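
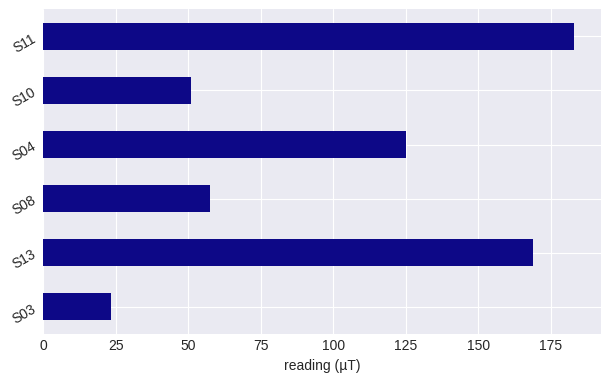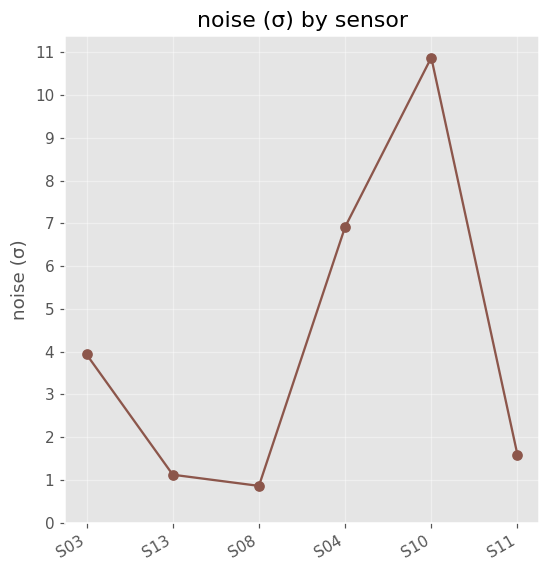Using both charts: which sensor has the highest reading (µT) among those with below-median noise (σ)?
S11

Chart 2 median noise (σ) ≈ 3; below-median sensors: S13, S08, S11. Among those, S11 has the highest reading (µT) (≈ 180).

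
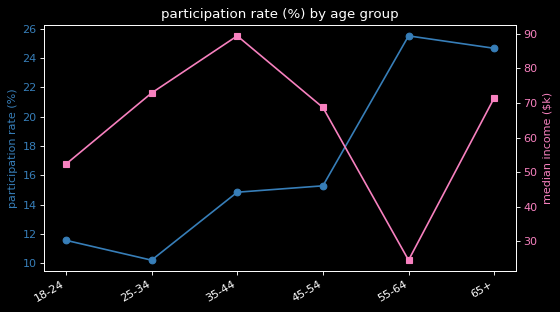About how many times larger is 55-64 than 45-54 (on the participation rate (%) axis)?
≈ 1.62×

55-64 ≈ 26, 45-54 ≈ 16; 26/16 ≈ 1.62.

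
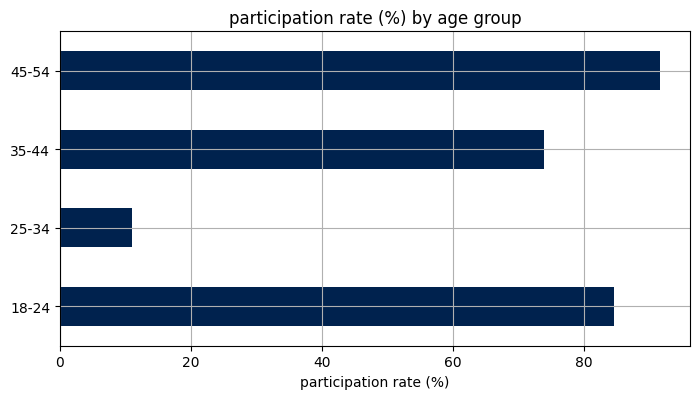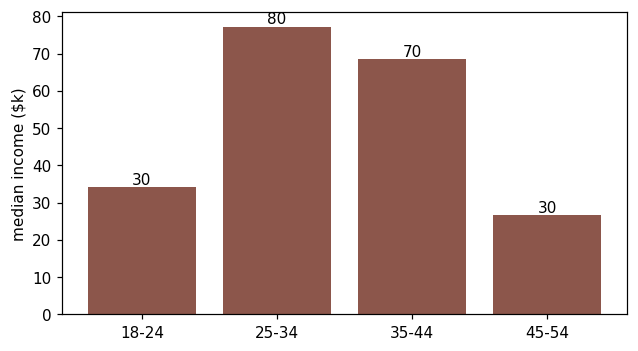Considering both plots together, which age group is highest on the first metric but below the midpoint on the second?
Chart 2 median median income ($k) ≈ 50; below-median age groups: 18-24, 45-54. Among those, 45-54 has the highest participation rate (%) (≈ 90).

45-54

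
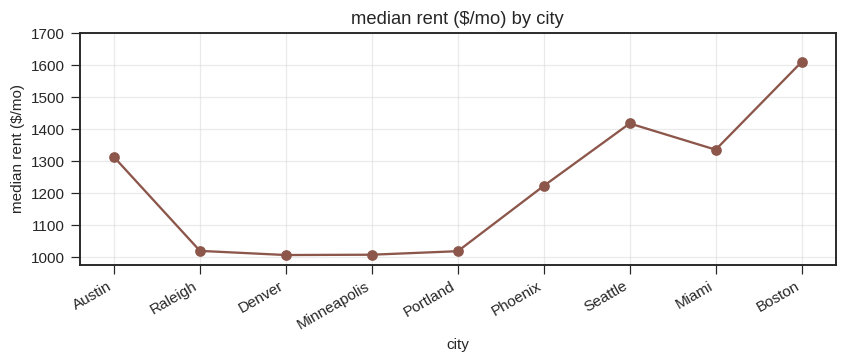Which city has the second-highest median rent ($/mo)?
Seattle

Top 3: Boston ≈ 1600, Seattle ≈ 1400, Miami ≈ 1300.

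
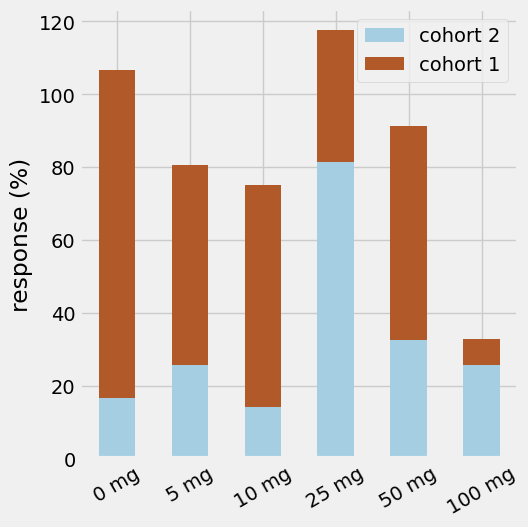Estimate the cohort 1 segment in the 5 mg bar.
≈ 50

cohort 1 top ≈ 80, bottom ≈ 30; segment ≈ 50.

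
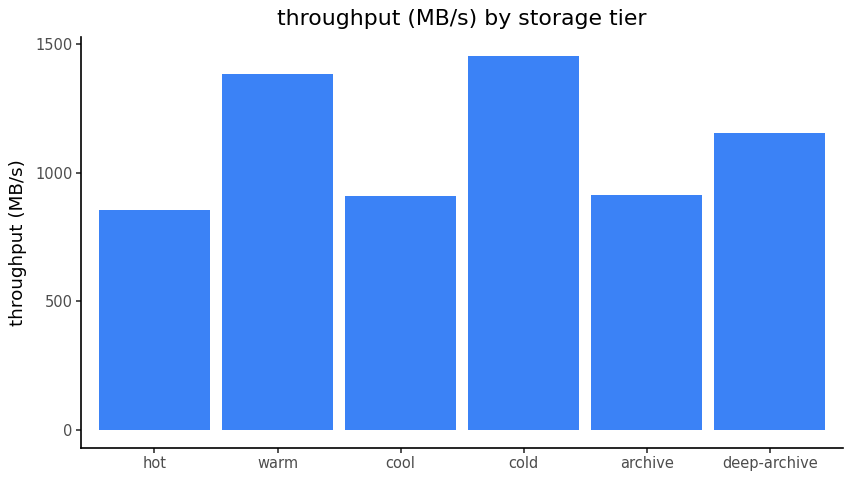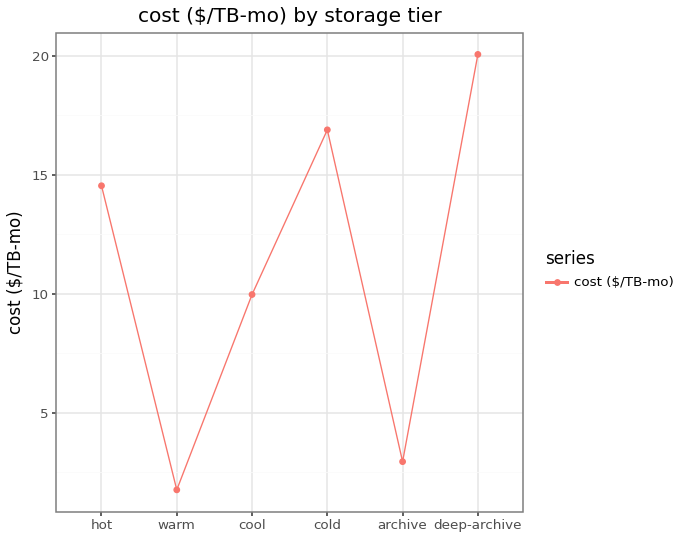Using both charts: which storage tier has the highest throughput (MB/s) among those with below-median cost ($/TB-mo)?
Chart 2 median cost ($/TB-mo) ≈ 12; below-median storage tiers: warm, cool, archive. Among those, warm has the highest throughput (MB/s) (≈ 1400).

warm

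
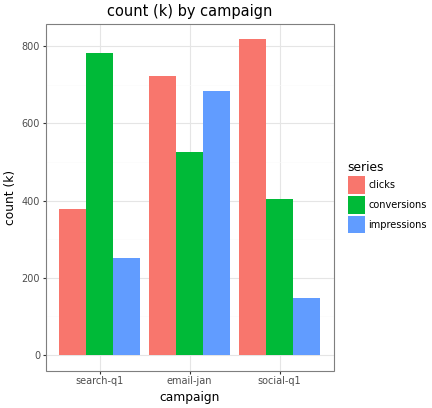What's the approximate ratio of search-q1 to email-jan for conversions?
search-q1 ≈ 800, email-jan ≈ 500; 800/500 ≈ 1.6.

≈ 1.6×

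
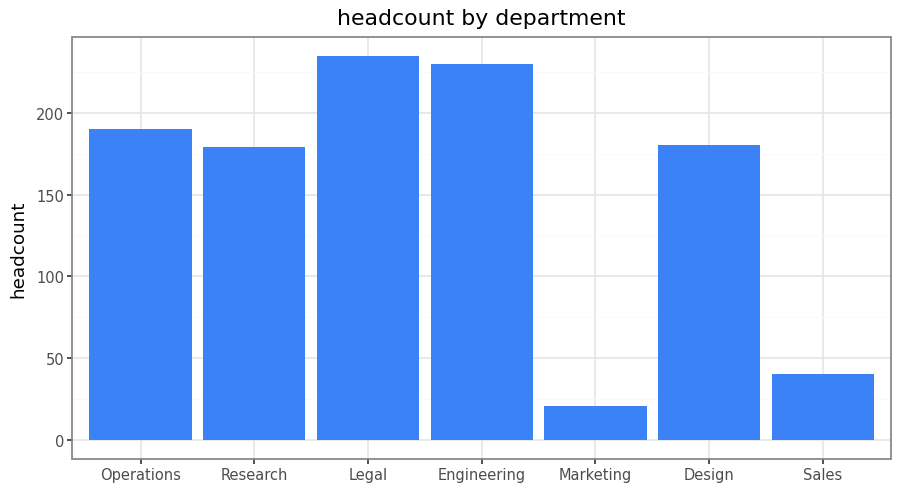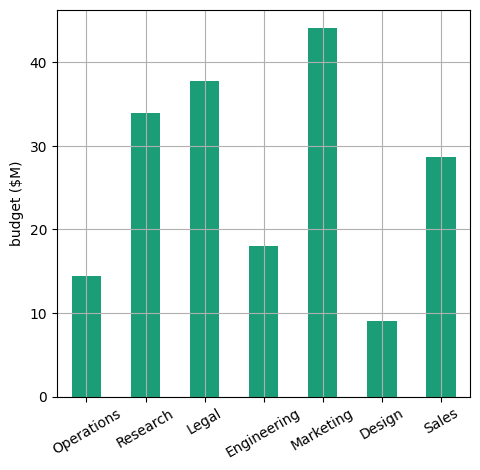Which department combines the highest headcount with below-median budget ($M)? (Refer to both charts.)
Chart 2 median budget ($M) ≈ 30; below-median departments: Operations, Engineering, Design. Among those, Engineering has the highest headcount (≈ 225).

Engineering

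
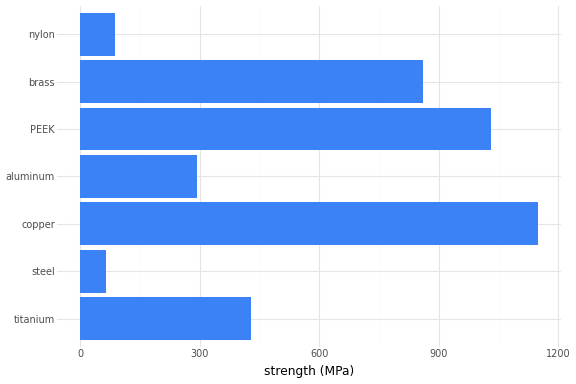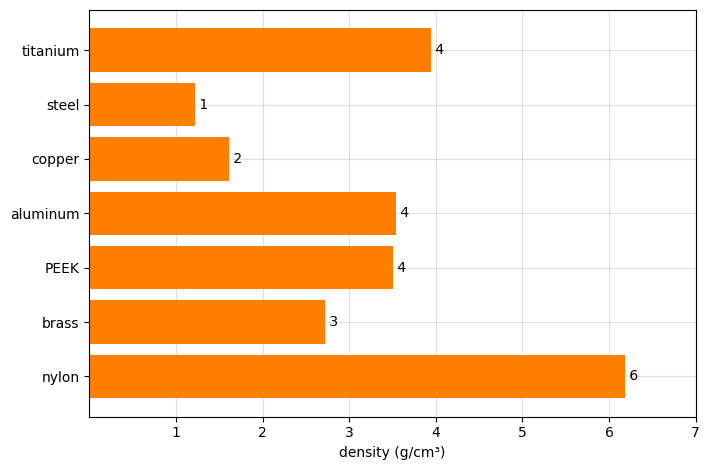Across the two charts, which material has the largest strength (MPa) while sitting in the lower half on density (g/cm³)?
Chart 2 median density (g/cm³) ≈ 4; below-median materials: steel, copper, brass. Among those, copper has the highest strength (MPa) (≈ 1200).

copper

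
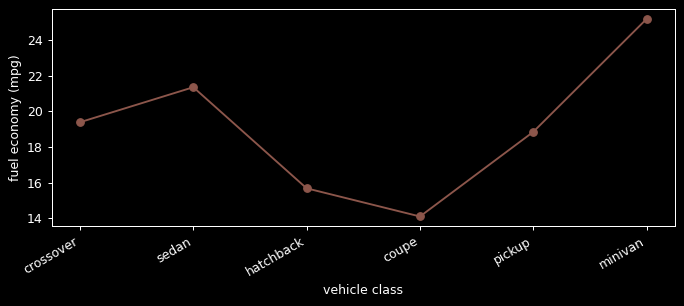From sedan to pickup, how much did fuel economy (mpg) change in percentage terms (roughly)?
≈ -9.5%

sedan ≈ 21, pickup ≈ 19; (19 − 21) / 21 ≈ -9.5%.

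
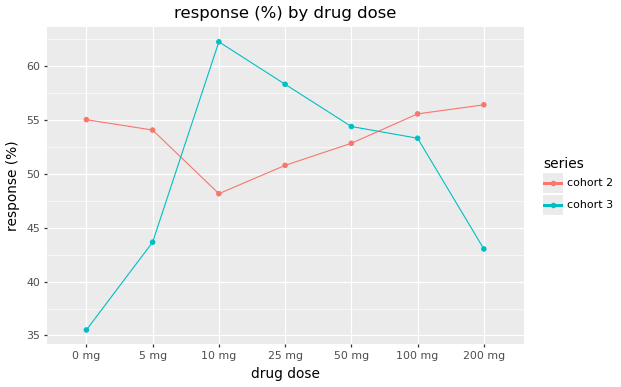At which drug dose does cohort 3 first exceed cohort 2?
10 mg

5 mg: cohort 3 ≈ 45 vs cohort 2 ≈ 55 (not yet); 10 mg: cohort 3 ≈ 60 vs cohort 2 ≈ 50 (first crossover).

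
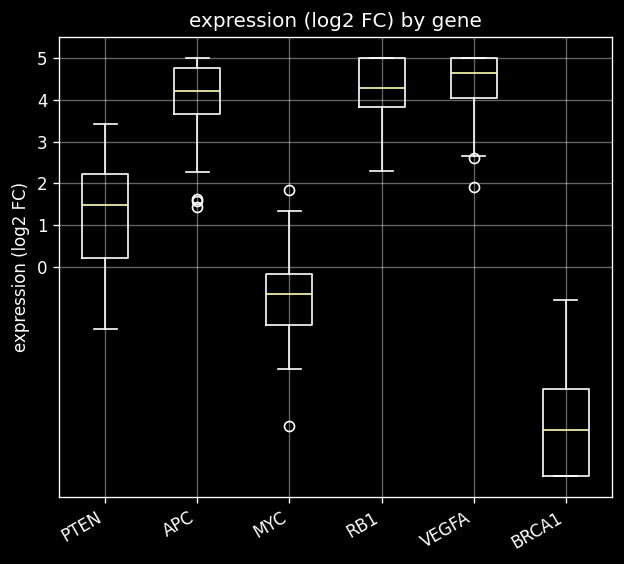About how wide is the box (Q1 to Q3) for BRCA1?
Q3 ≈ -3, Q1 ≈ -5; IQR ≈ 2.

≈ 2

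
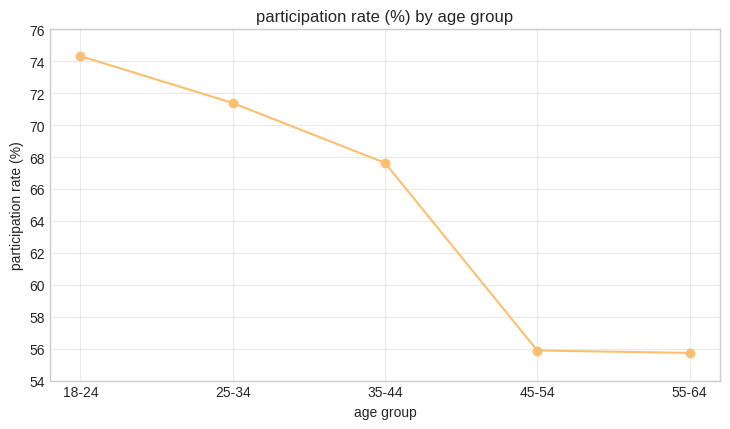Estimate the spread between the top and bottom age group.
Max 18-24 ≈ 74, min 55-64 ≈ 56; range ≈ 18.

≈ 18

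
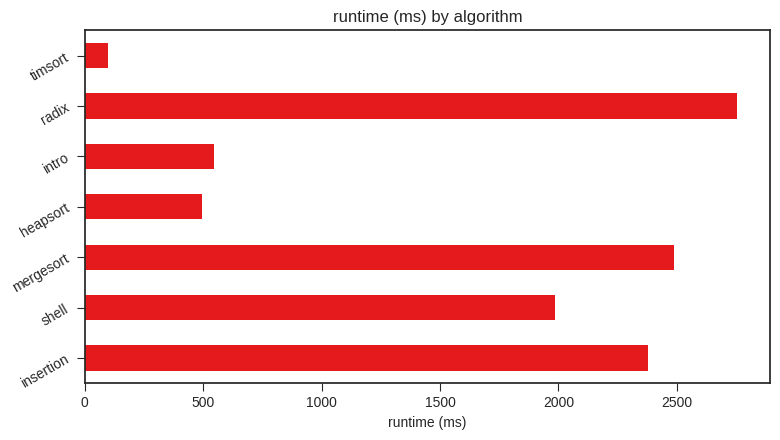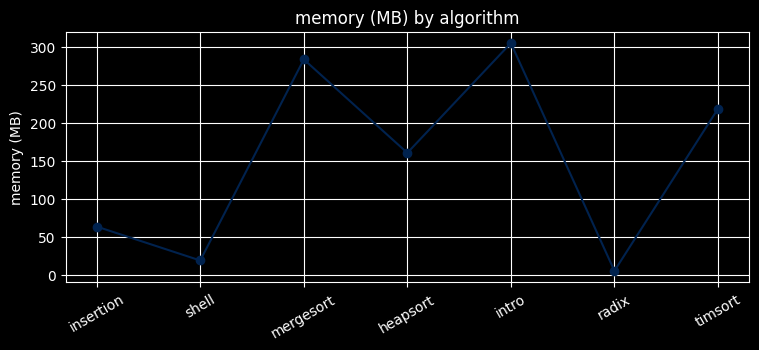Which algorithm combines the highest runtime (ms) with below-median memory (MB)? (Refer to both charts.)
Chart 2 median memory (MB) ≈ 150; below-median algorithms: insertion, shell, radix. Among those, radix has the highest runtime (ms) (≈ 3000).

radix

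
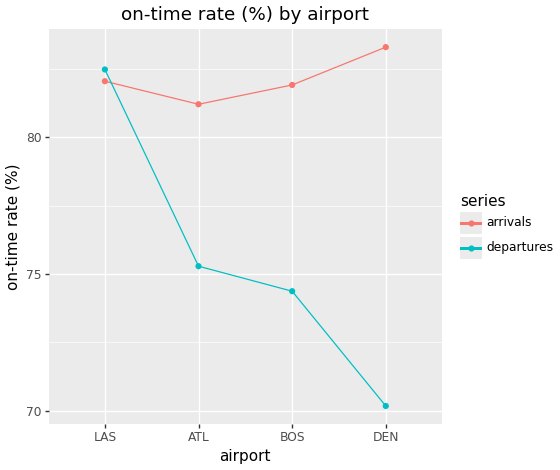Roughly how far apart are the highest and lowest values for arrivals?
Max DEN ≈ 84, min ATL ≈ 82; range ≈ 2.

≈ 2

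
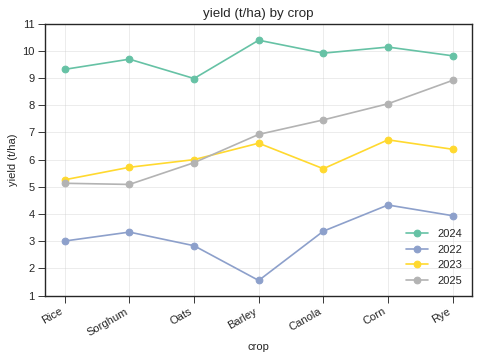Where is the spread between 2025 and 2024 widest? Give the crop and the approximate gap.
Sorghum, ≈ 5 t/ha

Sorghum: 2025 ≈ 5, 2024 ≈ 10 → gap ≈ 5. Next-largest (Rice) is only ≈ 4.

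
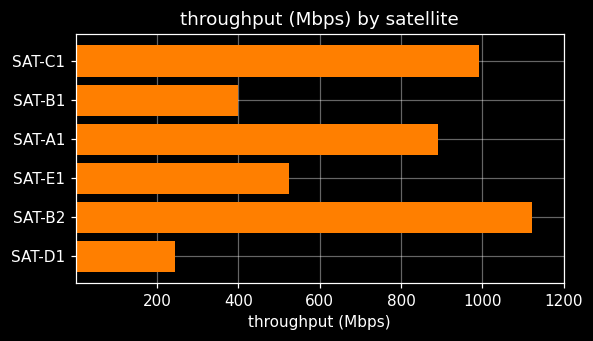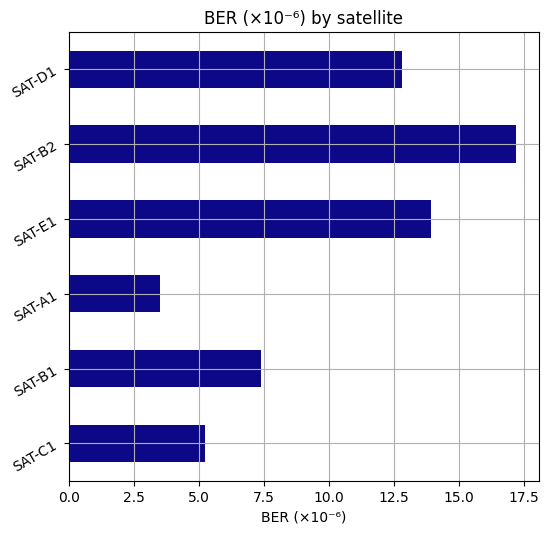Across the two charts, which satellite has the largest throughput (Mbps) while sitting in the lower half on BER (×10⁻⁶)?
SAT-C1

Chart 2 median BER (×10⁻⁶) ≈ 10; below-median satellites: SAT-C1, SAT-B1, SAT-A1. Among those, SAT-C1 has the highest throughput (Mbps) (≈ 1000).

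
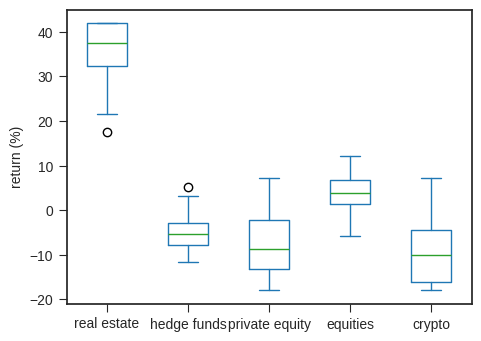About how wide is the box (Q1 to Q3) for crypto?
≈ 10

Q3 ≈ -5, Q1 ≈ -15; IQR ≈ 10.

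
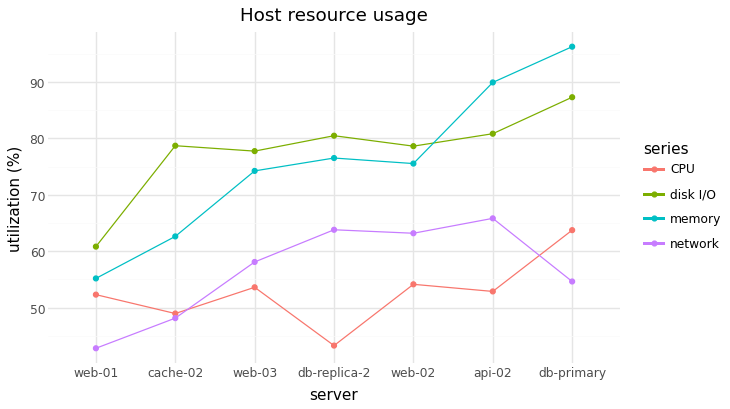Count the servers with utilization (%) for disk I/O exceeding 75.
Above 75: cache-02, web-03, db-replica-2, web-02, api-02, db-primary.

6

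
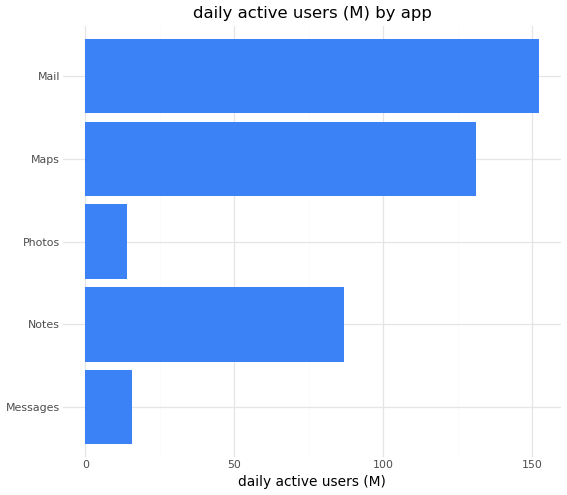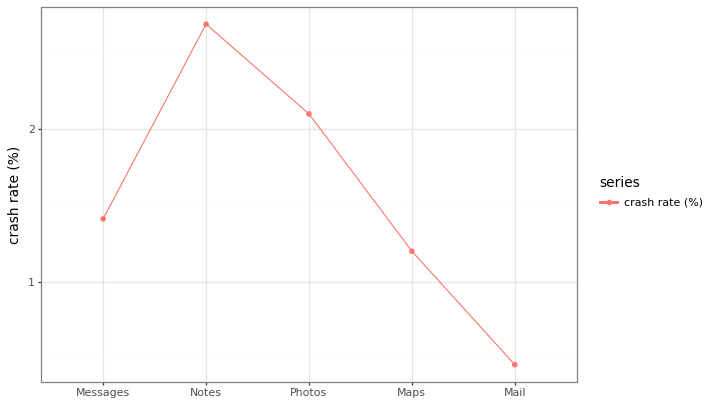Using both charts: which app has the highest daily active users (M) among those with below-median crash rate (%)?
Chart 2 median crash rate (%) ≈ 1.5; below-median apps: Maps, Mail. Among those, Mail has the highest daily active users (M) (≈ 160).

Mail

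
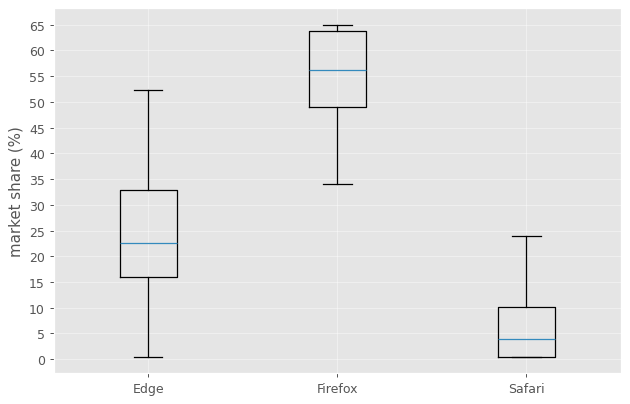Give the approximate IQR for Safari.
≈ 10

Q3 ≈ 10, Q1 ≈ 0; IQR ≈ 10.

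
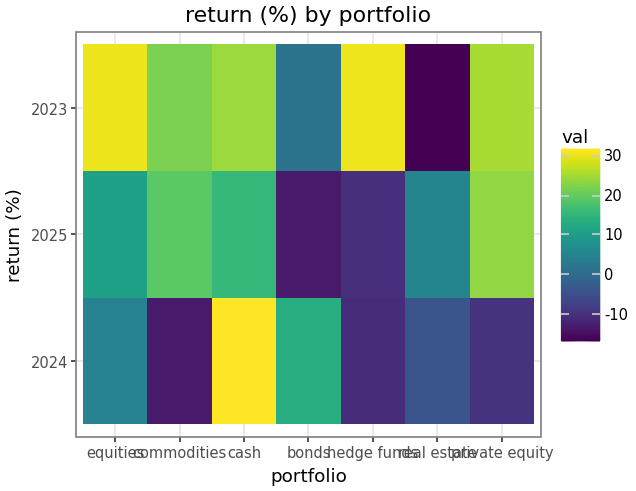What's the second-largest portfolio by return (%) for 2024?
Top 3 for 2024: cash ≈ 30, bonds ≈ 15, equities ≈ 5.

bonds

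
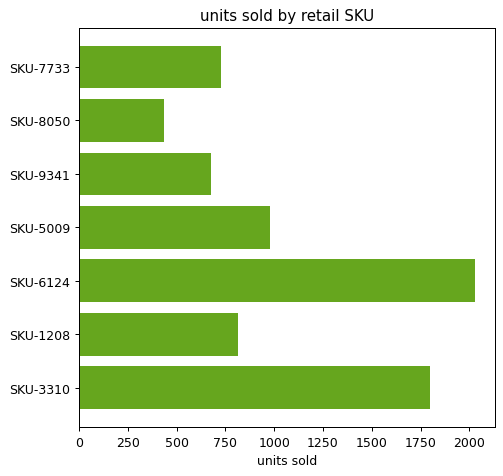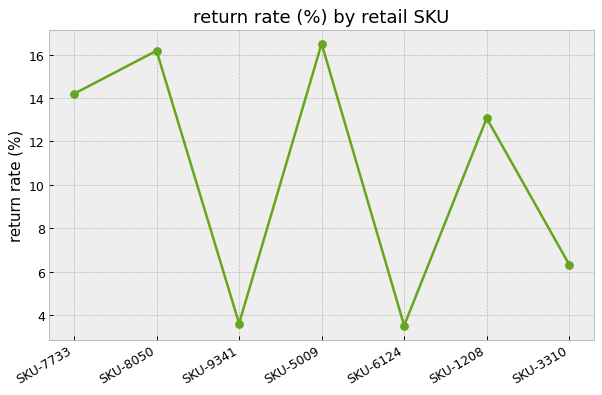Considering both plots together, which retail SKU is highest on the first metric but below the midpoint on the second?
Chart 2 median return rate (%) ≈ 14; below-median retail SKUs: SKU-9341, SKU-6124, SKU-3310. Among those, SKU-6124 has the highest units sold (≈ 2000).

SKU-6124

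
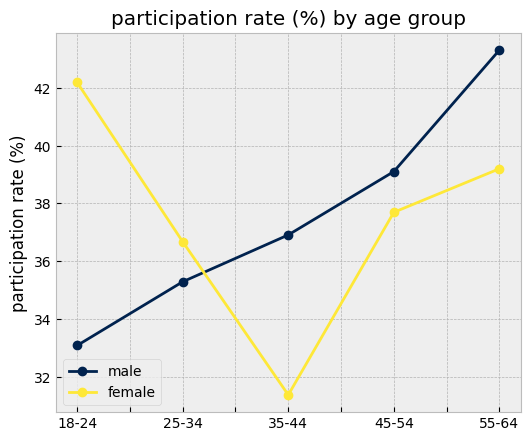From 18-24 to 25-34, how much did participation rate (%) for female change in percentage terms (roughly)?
18-24 ≈ 42, 25-34 ≈ 37; (37 − 42) / 42 ≈ -11.9%.

≈ -11.9%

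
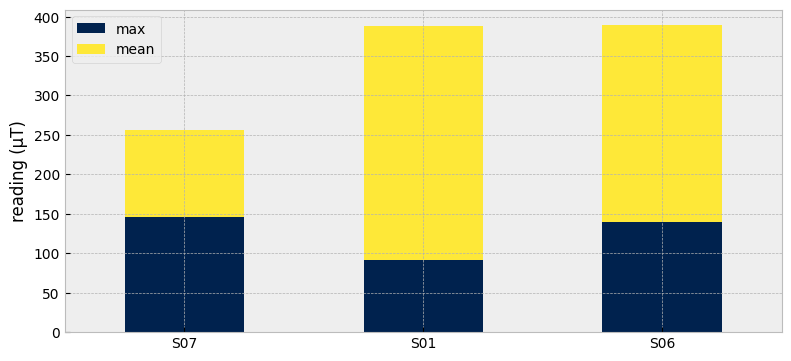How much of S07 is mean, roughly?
mean top ≈ 250, bottom ≈ 150; segment ≈ 100.

≈ 100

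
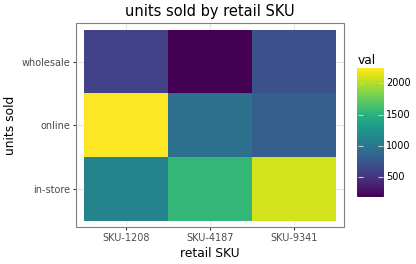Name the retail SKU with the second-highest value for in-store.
Top 3 for in-store: SKU-9341 ≈ 2000, SKU-4187 ≈ 1600, SKU-1208 ≈ 1200.

SKU-4187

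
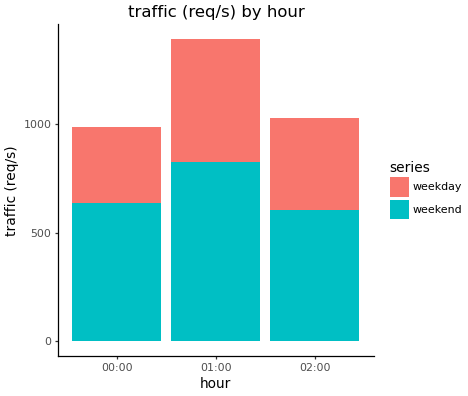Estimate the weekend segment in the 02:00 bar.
≈ 600

weekend top ≈ 600, bottom ≈ 0; segment ≈ 600.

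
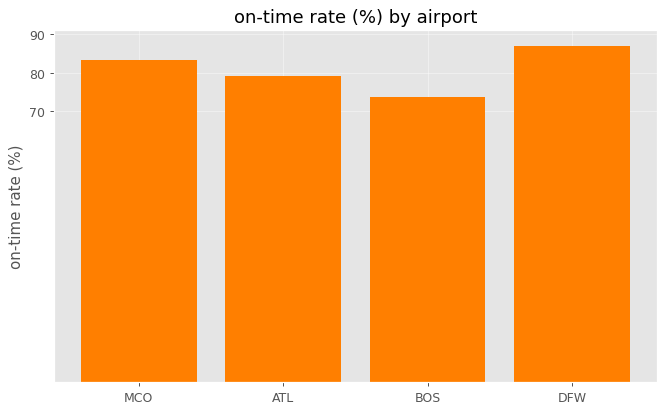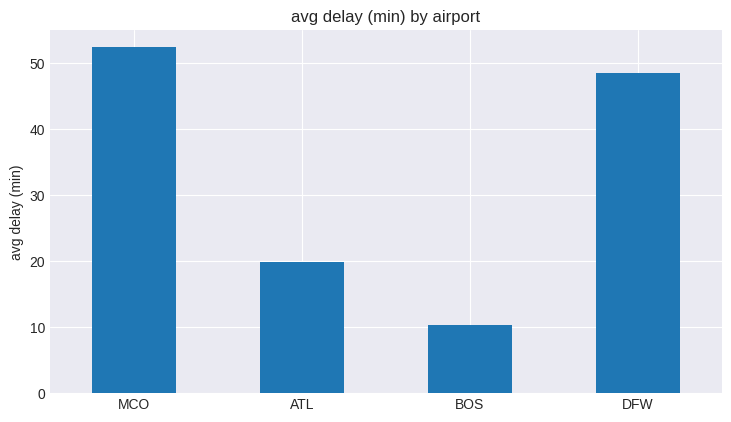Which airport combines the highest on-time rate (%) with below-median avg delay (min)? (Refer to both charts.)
Chart 2 median avg delay (min) ≈ 35; below-median airports: ATL, BOS. Among those, ATL has the highest on-time rate (%) (≈ 80).

ATL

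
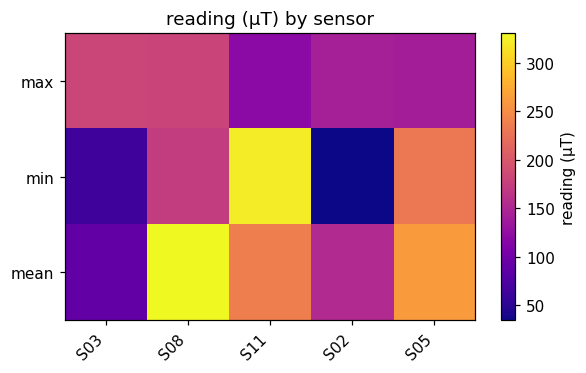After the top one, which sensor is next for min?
Top 3 for min: S11 ≈ 325, S05 ≈ 225, S08 ≈ 175.

S05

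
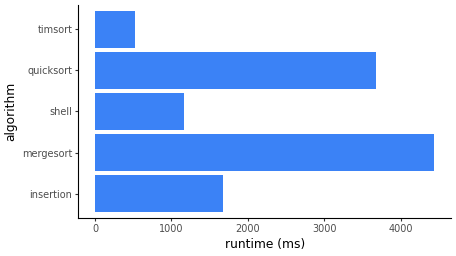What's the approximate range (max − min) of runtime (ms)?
Max mergesort ≈ 4500, min timsort ≈ 500; range ≈ 4000.

≈ 4000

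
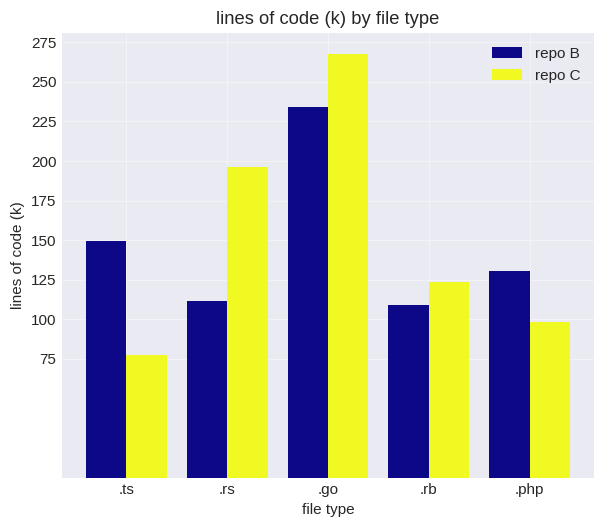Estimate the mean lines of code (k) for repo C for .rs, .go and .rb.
(200 + 275 + 125) / 3 ≈ 200.

≈ 200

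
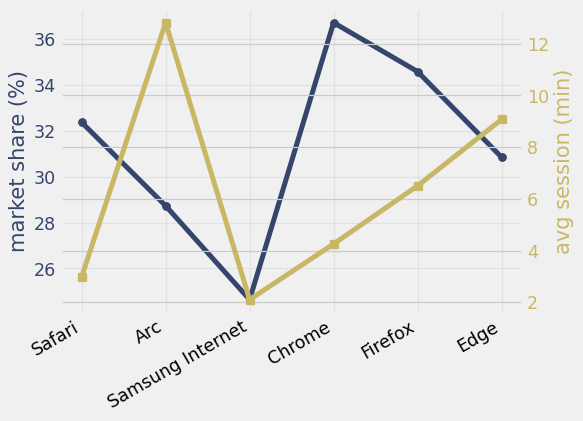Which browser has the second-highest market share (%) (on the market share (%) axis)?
Top 3 (on the market share (%) axis): Chrome ≈ 36, Firefox ≈ 34, Safari ≈ 32.

Firefox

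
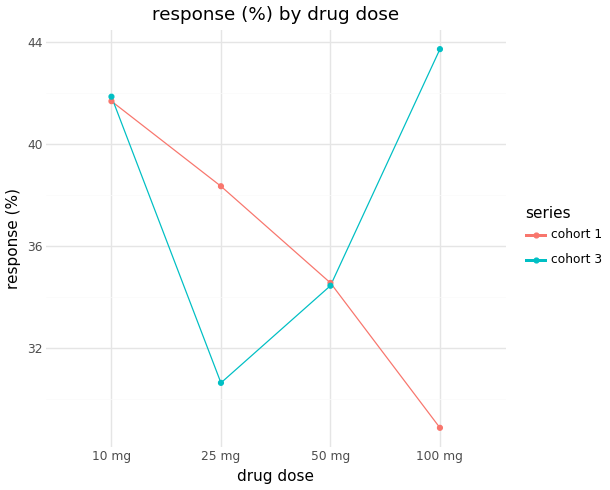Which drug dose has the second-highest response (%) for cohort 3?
10 mg

Top 3 for cohort 3: 100 mg ≈ 44, 10 mg ≈ 42, 50 mg ≈ 34.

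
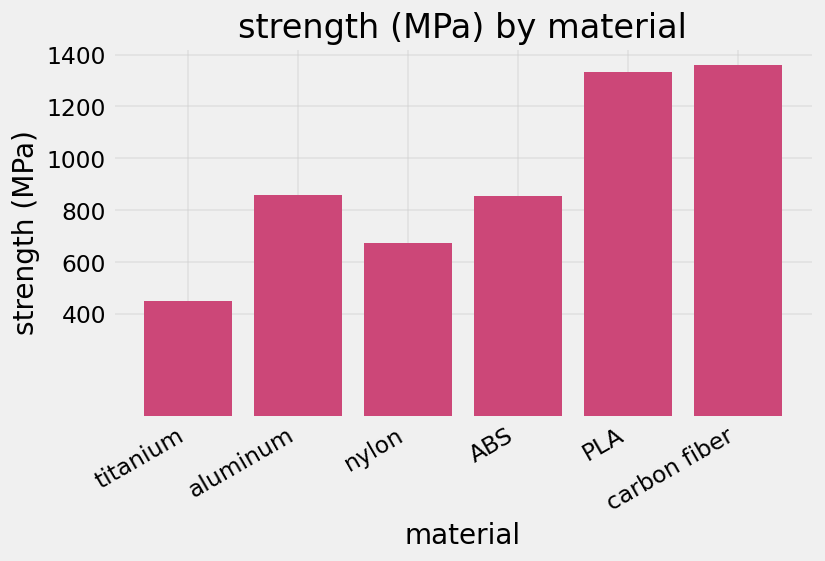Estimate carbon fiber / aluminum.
≈ 1.75×

carbon fiber ≈ 1400, aluminum ≈ 800; 1400/800 ≈ 1.75.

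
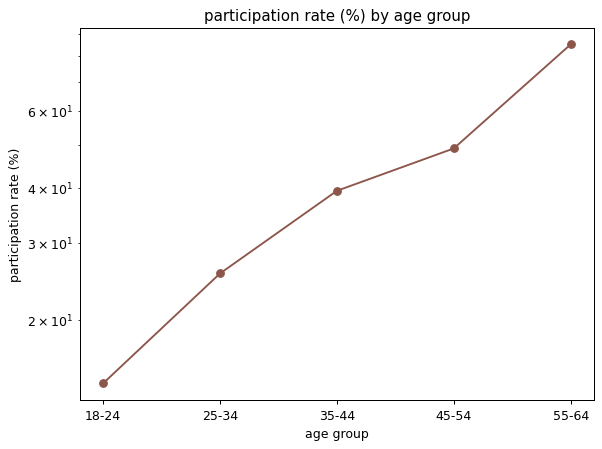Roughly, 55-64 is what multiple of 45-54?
≈ 1.8×

55-64 ≈ 90, 45-54 ≈ 50; 90/50 ≈ 1.8.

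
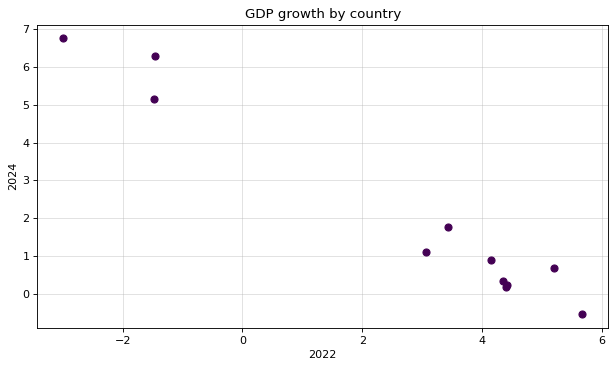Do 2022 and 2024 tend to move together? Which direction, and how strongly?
negative, strong

Points are negatively correlated; strong (|r| ≈ 1.0).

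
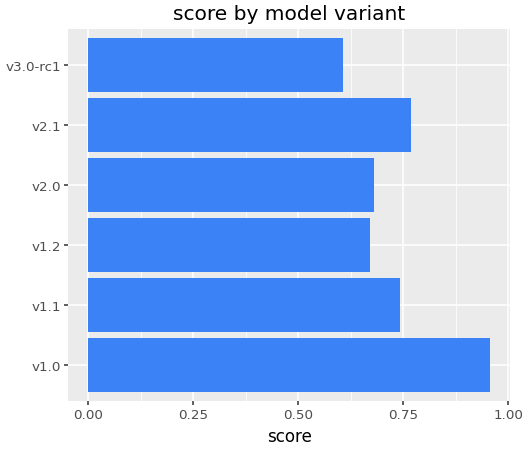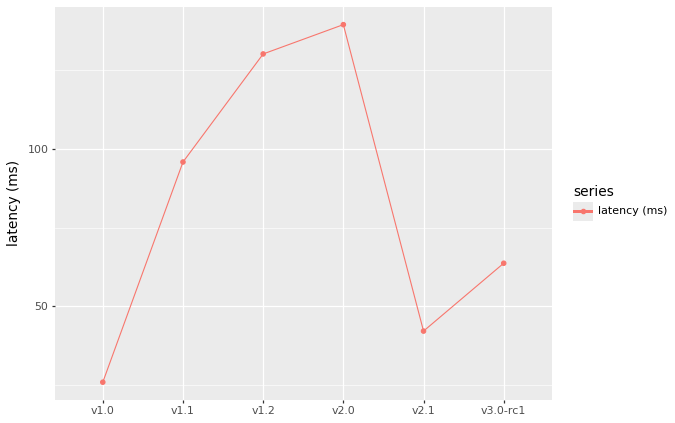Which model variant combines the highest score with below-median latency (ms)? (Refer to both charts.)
Chart 2 median latency (ms) ≈ 80; below-median model variants: v1.0, v2.1, v3.0-rc1. Among those, v1.0 has the highest score (≈ 1).

v1.0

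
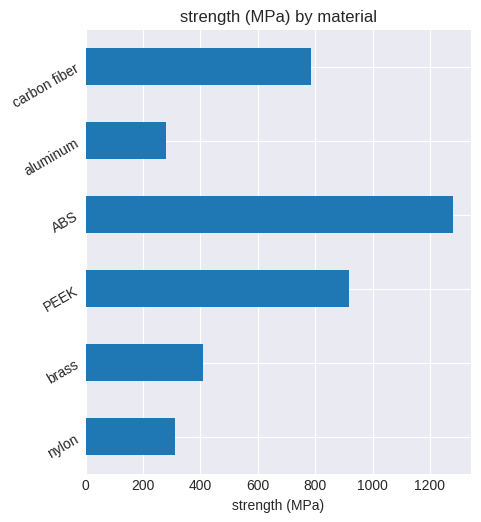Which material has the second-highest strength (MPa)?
PEEK

Top 3: ABS ≈ 1200, PEEK ≈ 1000, carbon fiber ≈ 800.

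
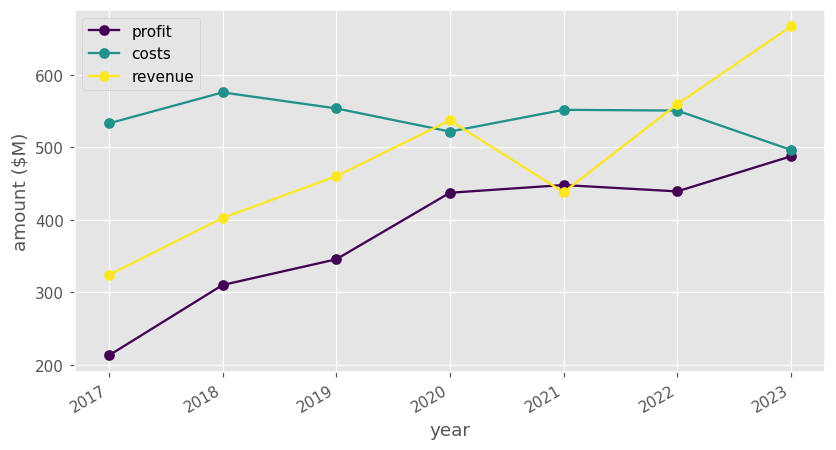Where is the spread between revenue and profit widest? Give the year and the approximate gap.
2023, ≈ 150 $M

2023: revenue ≈ 650, profit ≈ 500 → gap ≈ 150. Next-largest (2022) is only ≈ 100.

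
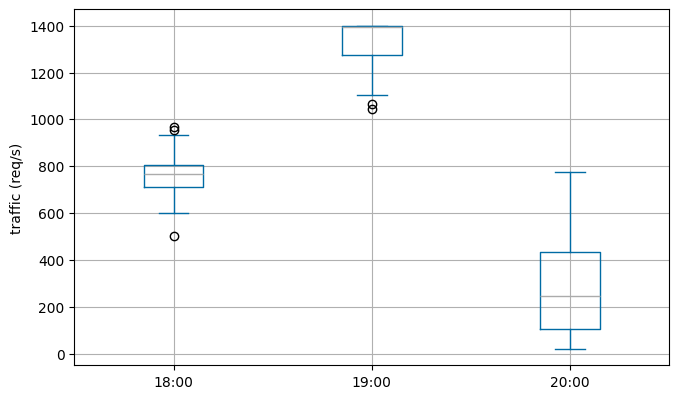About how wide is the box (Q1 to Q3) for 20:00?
≈ 300

Q3 ≈ 400, Q1 ≈ 100; IQR ≈ 300.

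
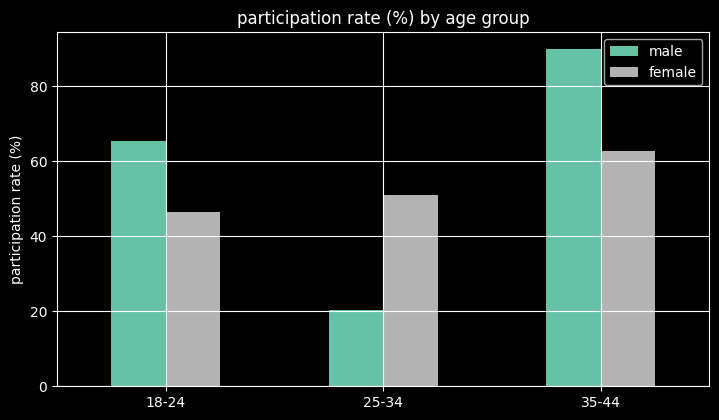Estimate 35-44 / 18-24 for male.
≈ 1.29×

35-44 ≈ 90, 18-24 ≈ 70; 90/70 ≈ 1.29.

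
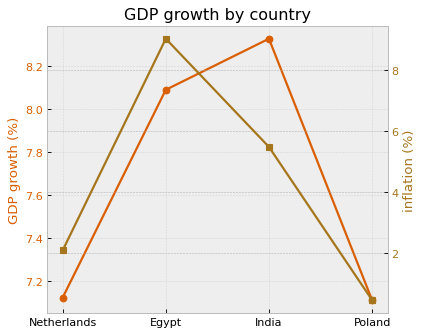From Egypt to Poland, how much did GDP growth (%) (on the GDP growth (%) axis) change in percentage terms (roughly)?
≈ -10%

Egypt ≈ 8.0, Poland ≈ 7.2; (7.2 − 8.0) / 8.0 ≈ -10%.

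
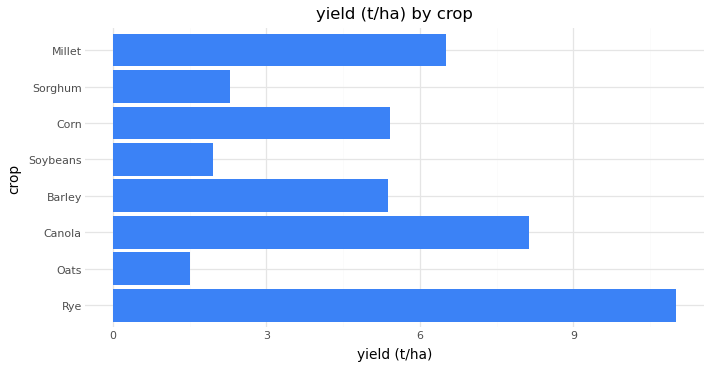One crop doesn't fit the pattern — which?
Rye

Rye ≈ 11; the rest sit between ≈ 2 and ≈ 8.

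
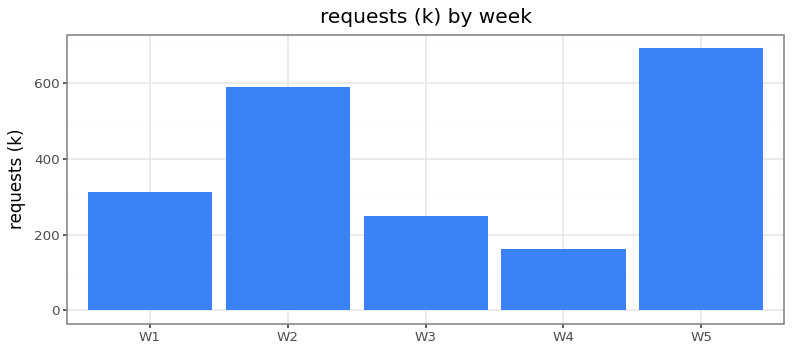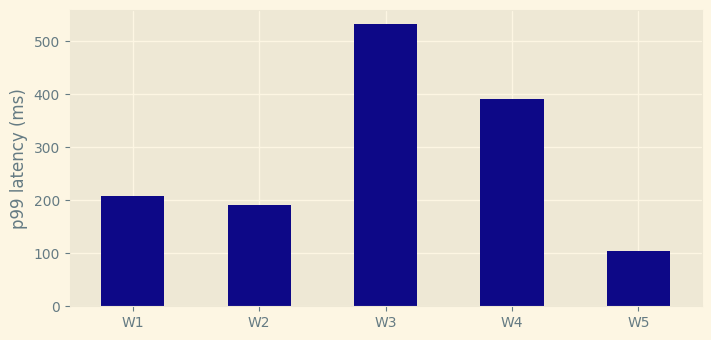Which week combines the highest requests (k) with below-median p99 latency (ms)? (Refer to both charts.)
Chart 2 median p99 latency (ms) ≈ 200; below-median weeks: W2, W5. Among those, W5 has the highest requests (k) (≈ 700).

W5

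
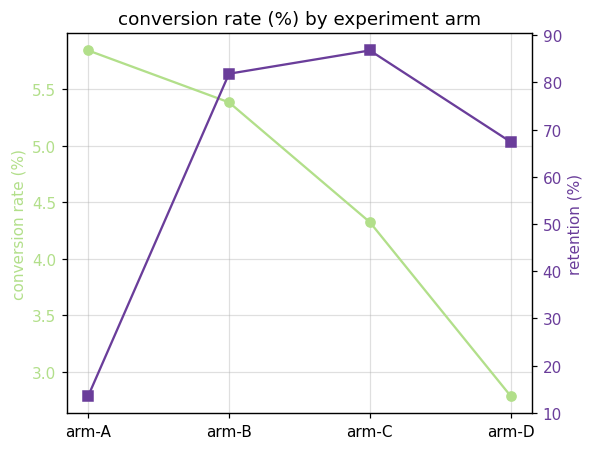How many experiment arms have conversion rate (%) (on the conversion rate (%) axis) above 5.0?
2

Above 5.0: arm-A, arm-B.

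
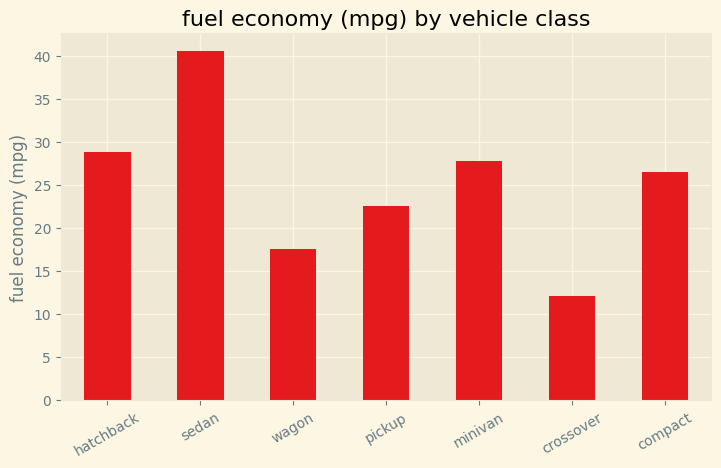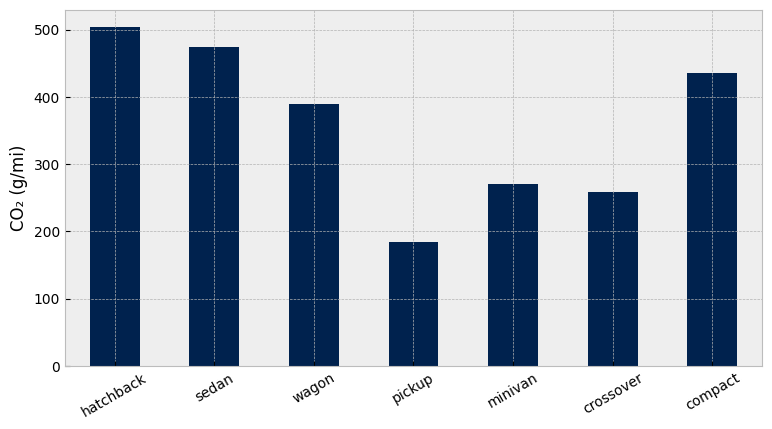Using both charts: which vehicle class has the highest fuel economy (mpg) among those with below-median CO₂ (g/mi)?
minivan

Chart 2 median CO₂ (g/mi) ≈ 400; below-median vehicle classes: pickup, minivan, crossover. Among those, minivan has the highest fuel economy (mpg) (≈ 30).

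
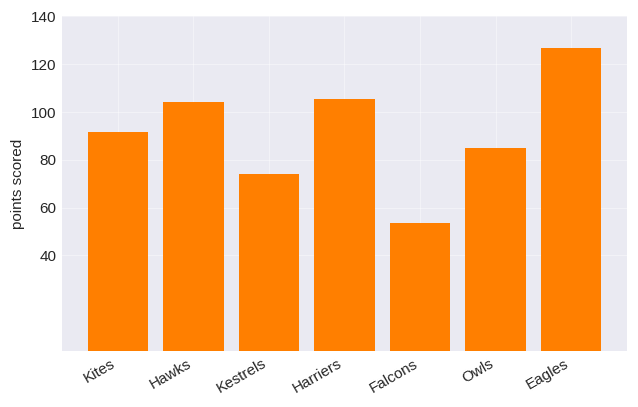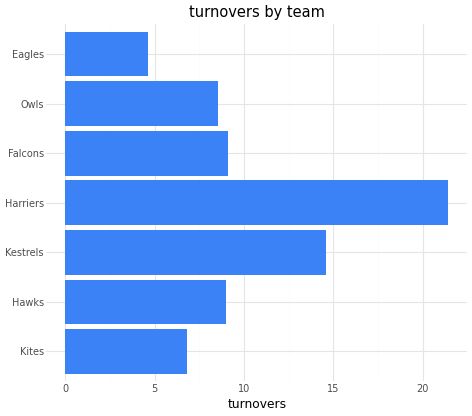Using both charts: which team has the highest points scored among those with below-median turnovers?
Eagles

Chart 2 median turnovers ≈ 10; below-median teams: Kites, Owls, Eagles. Among those, Eagles has the highest points scored (≈ 120).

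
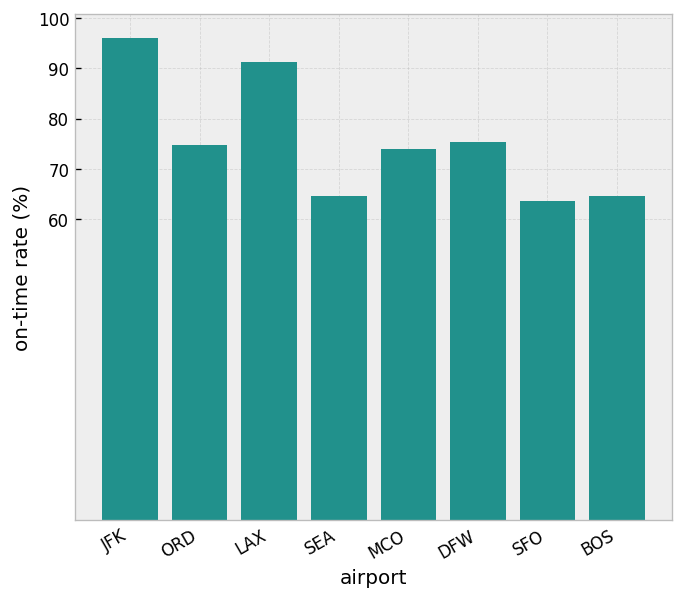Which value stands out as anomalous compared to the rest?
JFK ≈ 100; the rest sit between ≈ 60 and ≈ 90.

JFK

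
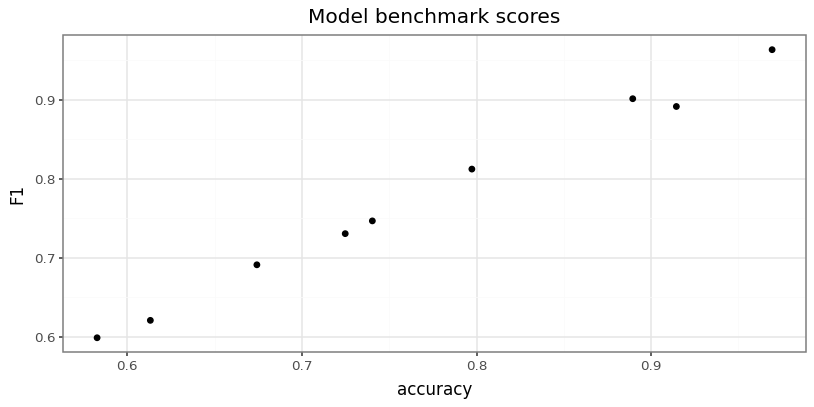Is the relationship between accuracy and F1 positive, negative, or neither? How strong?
Points are positively correlated; strong (|r| ≈ 1.0).

positive, strong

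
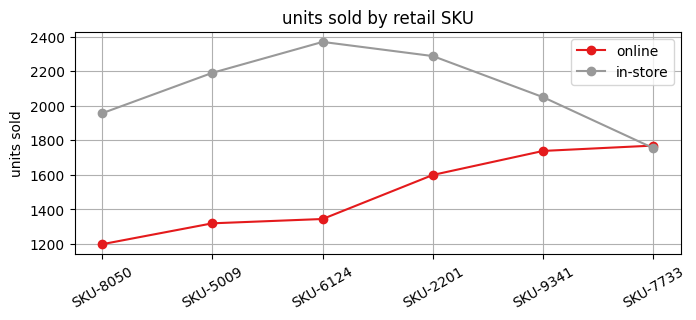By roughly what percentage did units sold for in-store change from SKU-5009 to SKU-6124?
SKU-5009 ≈ 2200, SKU-6124 ≈ 2400; (2400 − 2200) / 2200 ≈ +9.1%.

≈ +9.1%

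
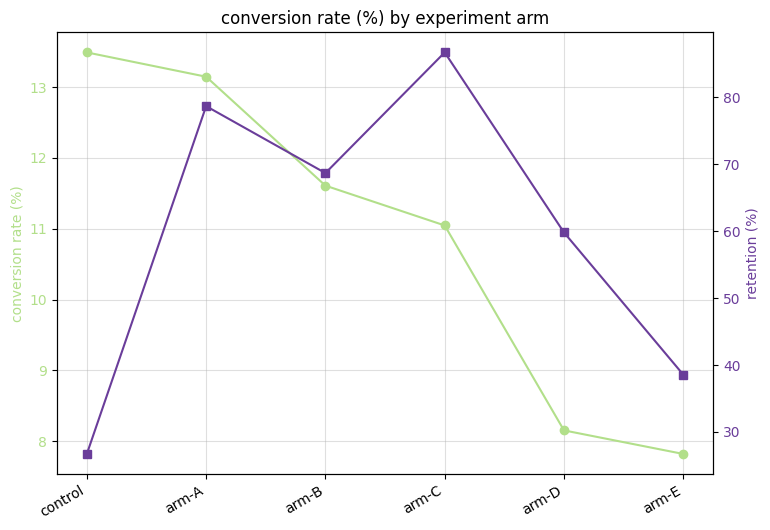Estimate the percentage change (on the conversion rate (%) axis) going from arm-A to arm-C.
≈ -15.4%

arm-A ≈ 13.0, arm-C ≈ 11.0; (11.0 − 13.0) / 13.0 ≈ -15.4%.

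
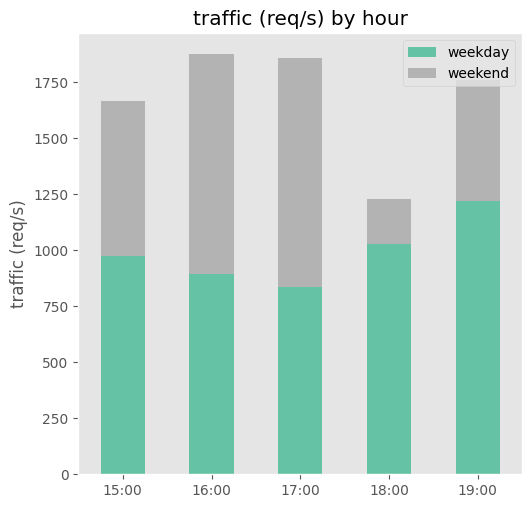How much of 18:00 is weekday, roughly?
≈ 1000

weekday top ≈ 1000, bottom ≈ 0; segment ≈ 1000.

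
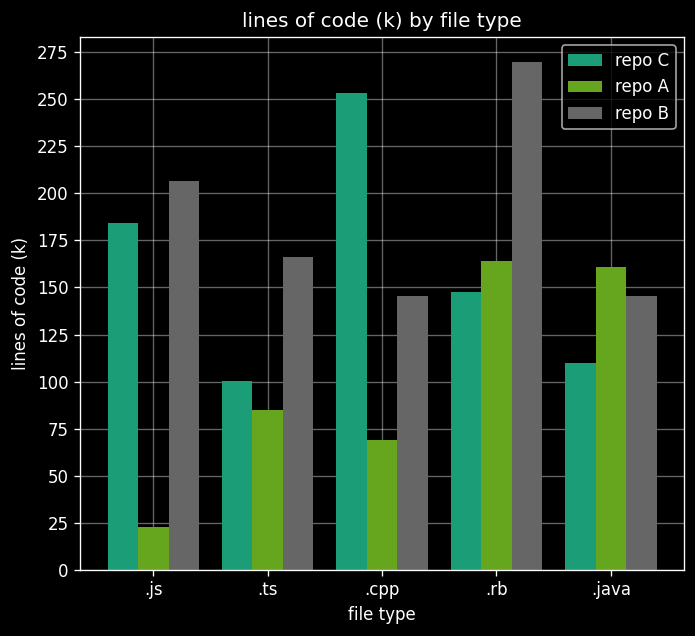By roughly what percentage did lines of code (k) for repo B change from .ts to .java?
≈ -14.3%

.ts ≈ 175, .java ≈ 150; (150 − 175) / 175 ≈ -14.3%.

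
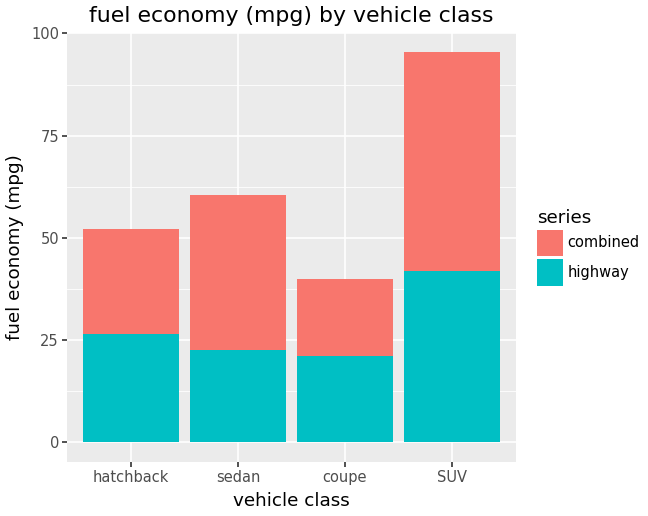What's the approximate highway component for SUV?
highway top ≈ 40, bottom ≈ 0; segment ≈ 40.

≈ 40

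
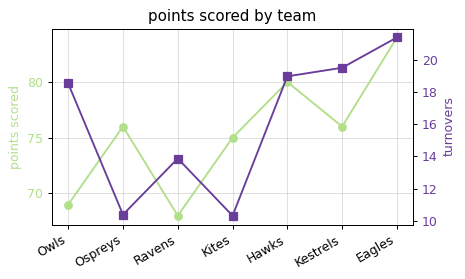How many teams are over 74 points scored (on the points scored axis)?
5

Above 74: Ospreys, Kites, Hawks, Kestrels, Eagles.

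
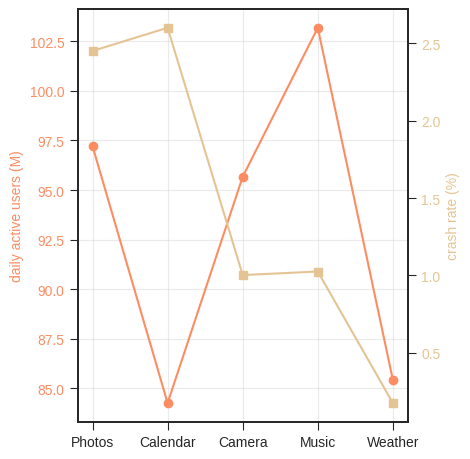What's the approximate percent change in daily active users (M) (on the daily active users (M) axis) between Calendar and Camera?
Calendar ≈ 84, Camera ≈ 96; (96 − 84) / 84 ≈ +14.3%.

≈ +14.3%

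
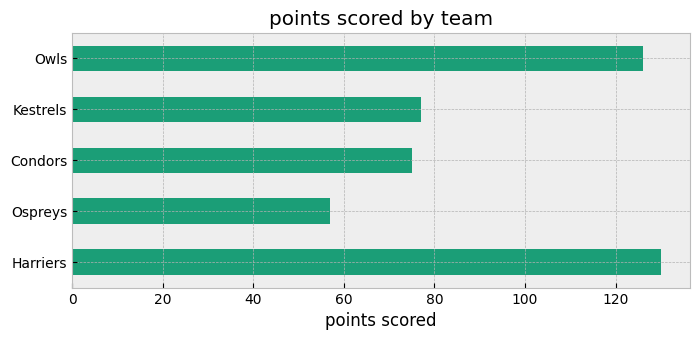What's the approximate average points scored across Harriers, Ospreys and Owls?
(120 + 60 + 120) / 3 ≈ 100.

≈ 100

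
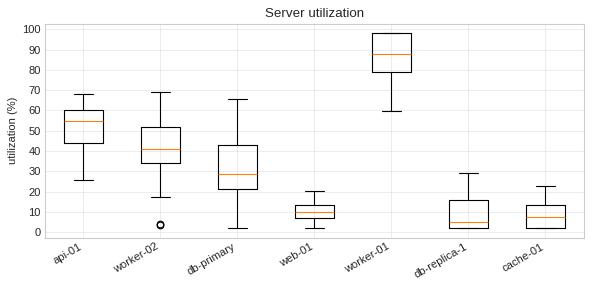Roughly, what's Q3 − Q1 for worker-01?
Q3 ≈ 100, Q1 ≈ 80; IQR ≈ 20.

≈ 20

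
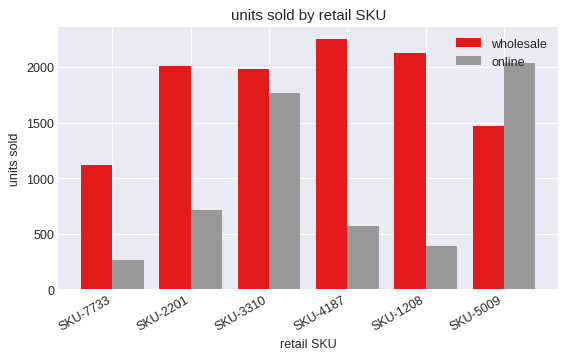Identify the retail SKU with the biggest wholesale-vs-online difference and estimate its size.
SKU-1208: wholesale ≈ 2200, online ≈ 400 → gap ≈ 1800. Next-largest (SKU-4187) is only ≈ 1600.

SKU-1208, ≈ 1800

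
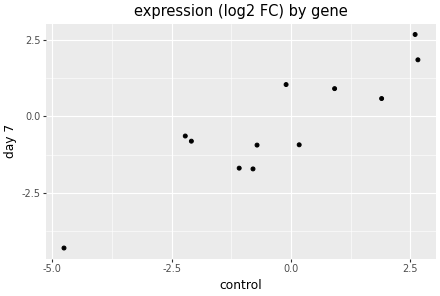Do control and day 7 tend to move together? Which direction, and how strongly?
Points are positively correlated; strong (|r| ≈ 0.9).

positive, strong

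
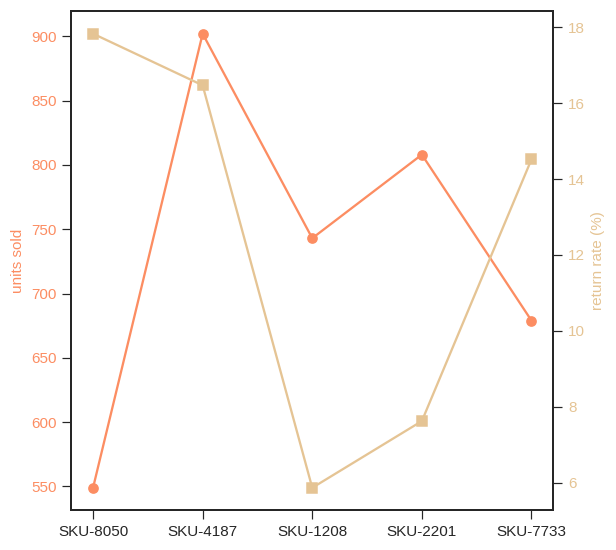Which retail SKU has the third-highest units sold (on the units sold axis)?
SKU-1208

Top 4 (on the units sold axis): SKU-4187 ≈ 900, SKU-2201 ≈ 800, SKU-1208 ≈ 750, SKU-7733 ≈ 700.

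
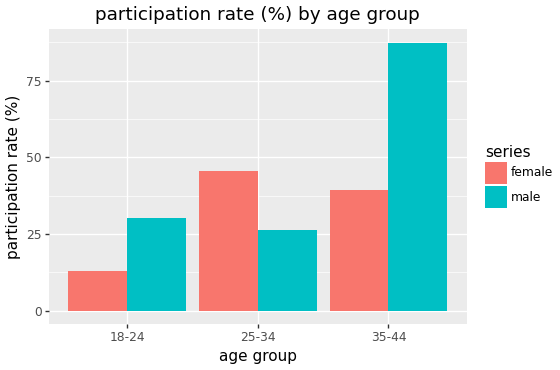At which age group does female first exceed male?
25-34

18-24: female ≈ 10 vs male ≈ 30 (not yet); 25-34: female ≈ 50 vs male ≈ 30 (first crossover).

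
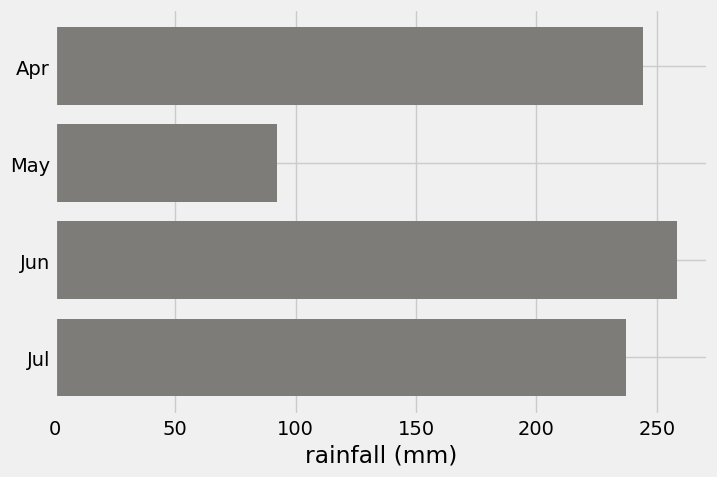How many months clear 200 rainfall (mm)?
3

Above 200: Apr, Jun, Jul.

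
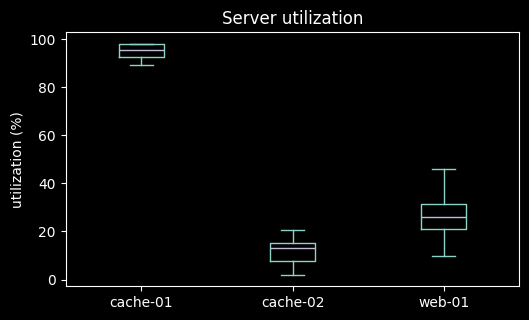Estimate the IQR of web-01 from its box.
Q3 ≈ 30, Q1 ≈ 20; IQR ≈ 10.

≈ 10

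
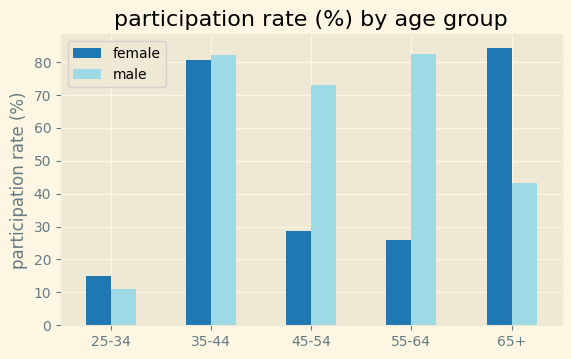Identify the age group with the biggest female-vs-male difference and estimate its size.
55-64, ≈ 50 %

55-64: female ≈ 30, male ≈ 80 → gap ≈ 50. Next-largest (45-54) is only ≈ 40.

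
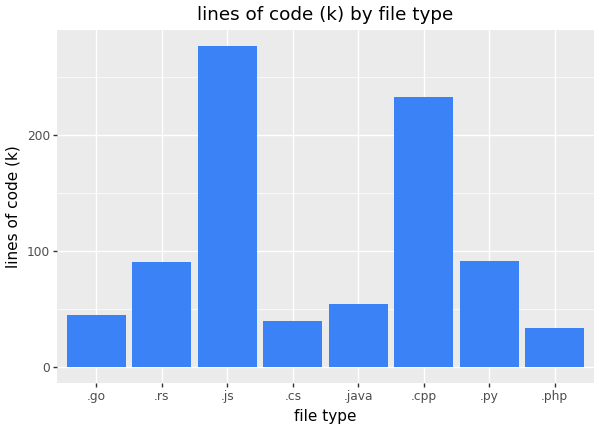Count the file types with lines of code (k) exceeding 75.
Above 75: .rs, .js, .cpp, .py.

4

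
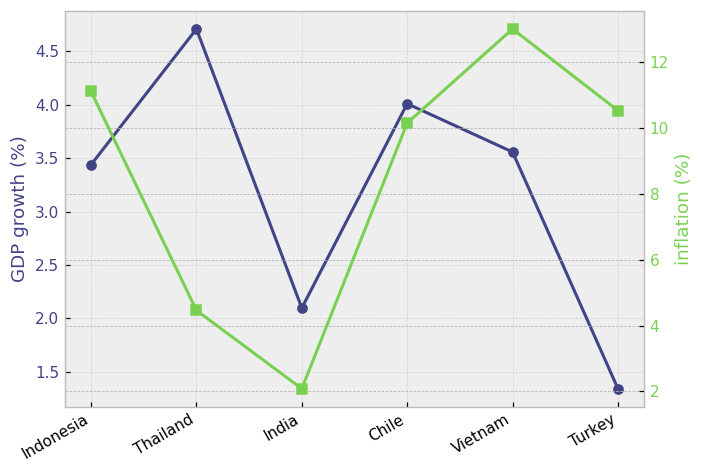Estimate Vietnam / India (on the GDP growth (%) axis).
≈ 1.75×

Vietnam ≈ 3.5, India ≈ 2.0; 3.5/2.0 ≈ 1.75.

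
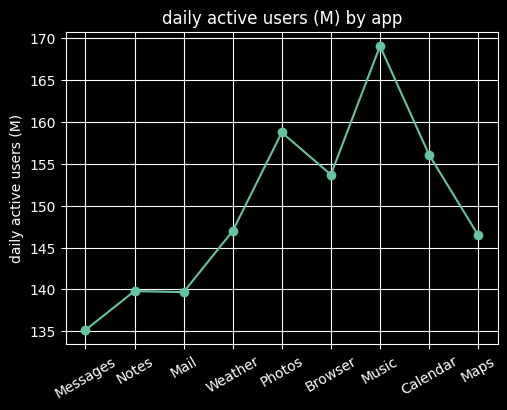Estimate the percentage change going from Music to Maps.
Music ≈ 170, Maps ≈ 145; (145 − 170) / 170 ≈ -14.7%.

≈ -14.7%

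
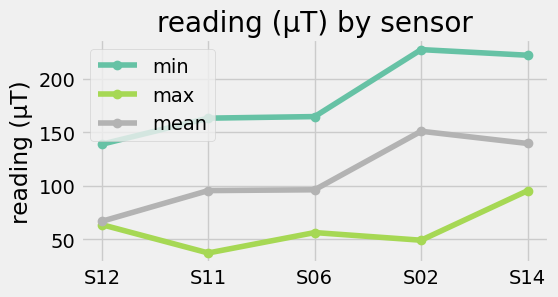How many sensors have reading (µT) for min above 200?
2

Above 200: S02, S14.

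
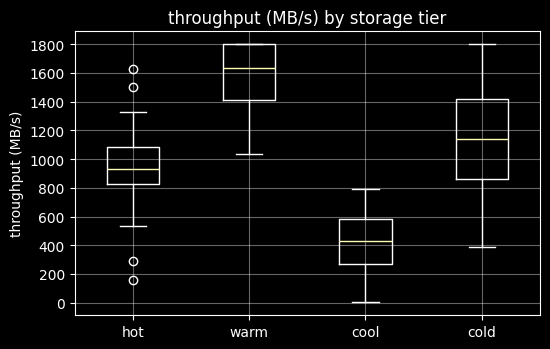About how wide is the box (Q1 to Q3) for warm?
≈ 400

Q3 ≈ 1800, Q1 ≈ 1400; IQR ≈ 400.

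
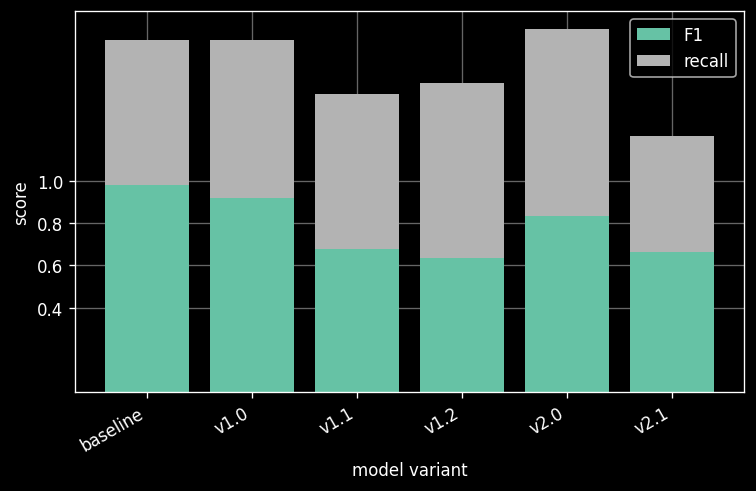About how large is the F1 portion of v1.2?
F1 top ≈ 0.6, bottom ≈ 0.0; segment ≈ 0.6.

≈ 0.6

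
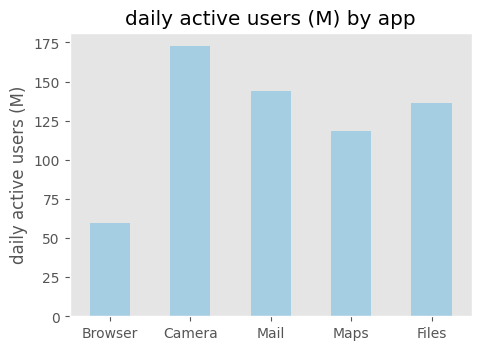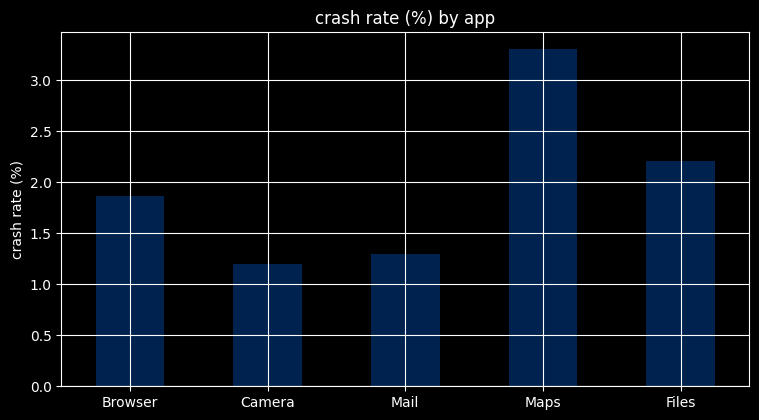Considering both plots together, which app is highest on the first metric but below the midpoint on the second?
Camera

Chart 2 median crash rate (%) ≈ 2; below-median apps: Camera, Mail. Among those, Camera has the highest daily active users (M) (≈ 180).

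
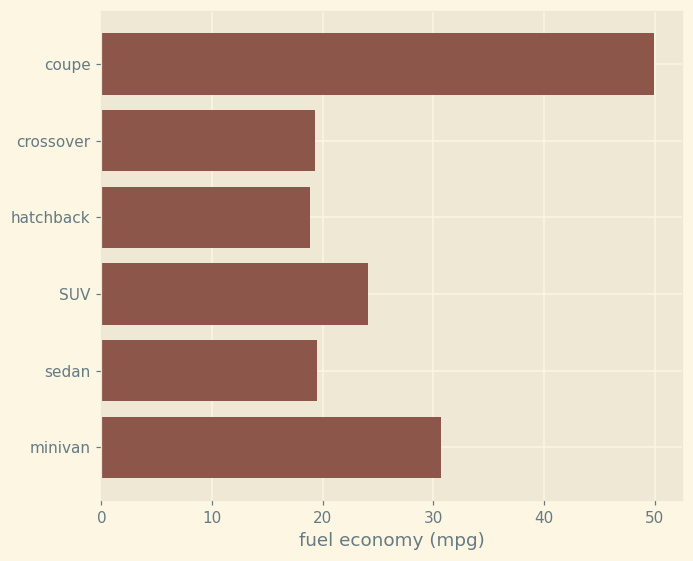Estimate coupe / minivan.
coupe ≈ 50, minivan ≈ 30; 50/30 ≈ 1.67.

≈ 1.67×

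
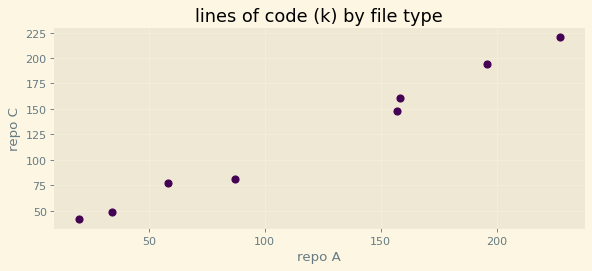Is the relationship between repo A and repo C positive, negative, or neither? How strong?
positive, strong

Points are positively correlated; strong (|r| ≈ 1.0).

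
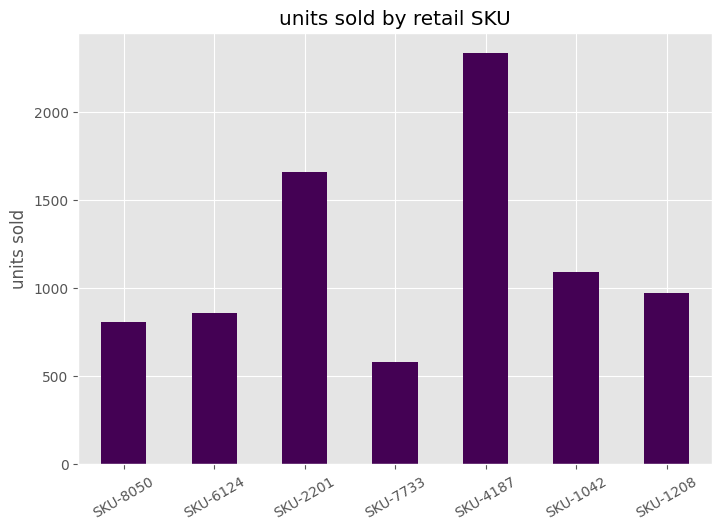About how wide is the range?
Max SKU-4187 ≈ 2400, min SKU-7733 ≈ 600; range ≈ 1800.

≈ 1800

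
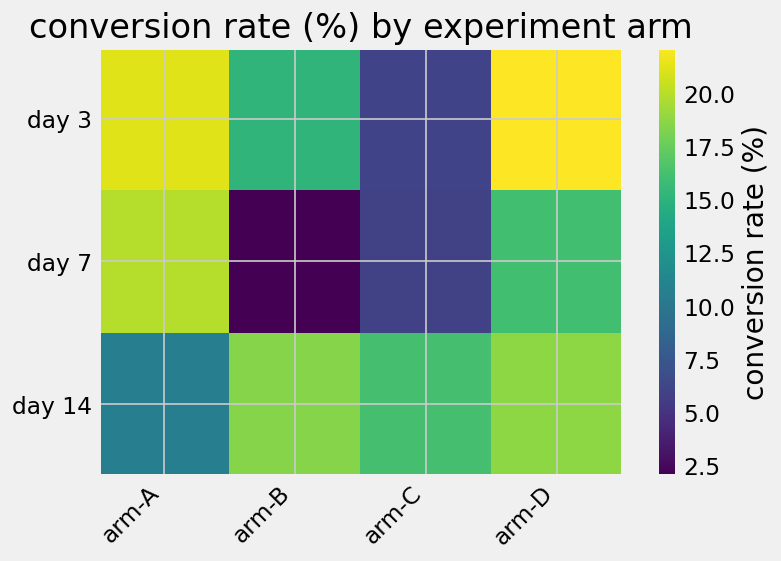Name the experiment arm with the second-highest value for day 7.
Top 3 for day 7: arm-A ≈ 20, arm-D ≈ 16, arm-C ≈ 6.

arm-D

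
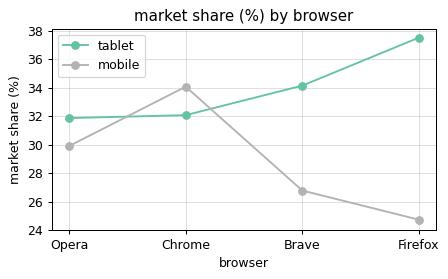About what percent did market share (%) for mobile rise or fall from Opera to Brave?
Opera ≈ 30, Brave ≈ 26; (26 − 30) / 30 ≈ -13.3%.

≈ -13.3%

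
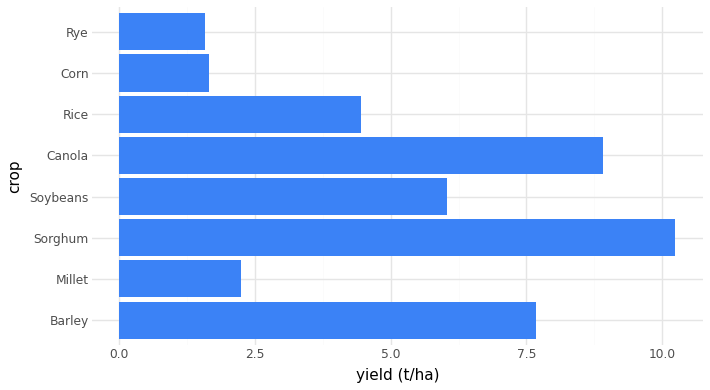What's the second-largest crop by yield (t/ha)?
Top 3: Sorghum ≈ 10, Canola ≈ 9, Barley ≈ 8.

Canola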